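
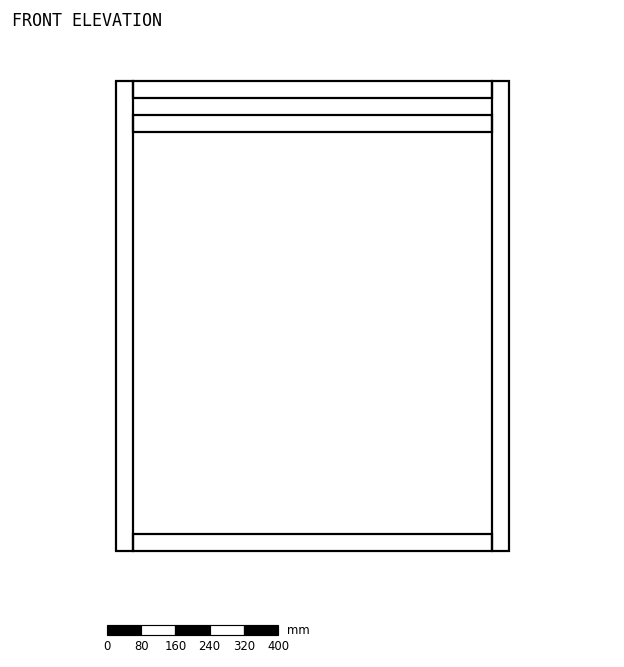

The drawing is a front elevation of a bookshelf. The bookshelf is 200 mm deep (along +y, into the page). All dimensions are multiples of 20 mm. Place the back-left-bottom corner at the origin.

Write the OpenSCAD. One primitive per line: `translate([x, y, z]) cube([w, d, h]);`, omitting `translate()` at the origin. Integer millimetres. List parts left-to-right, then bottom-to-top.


cube([40, 200, 1100]);
translate([40, 0, 0]) cube([840, 200, 40]);
translate([40, 0, 980]) cube([840, 200, 40]);
translate([40, 0, 1060]) cube([840, 200, 40]);
translate([880, 0, 0]) cube([40, 200, 1100]);


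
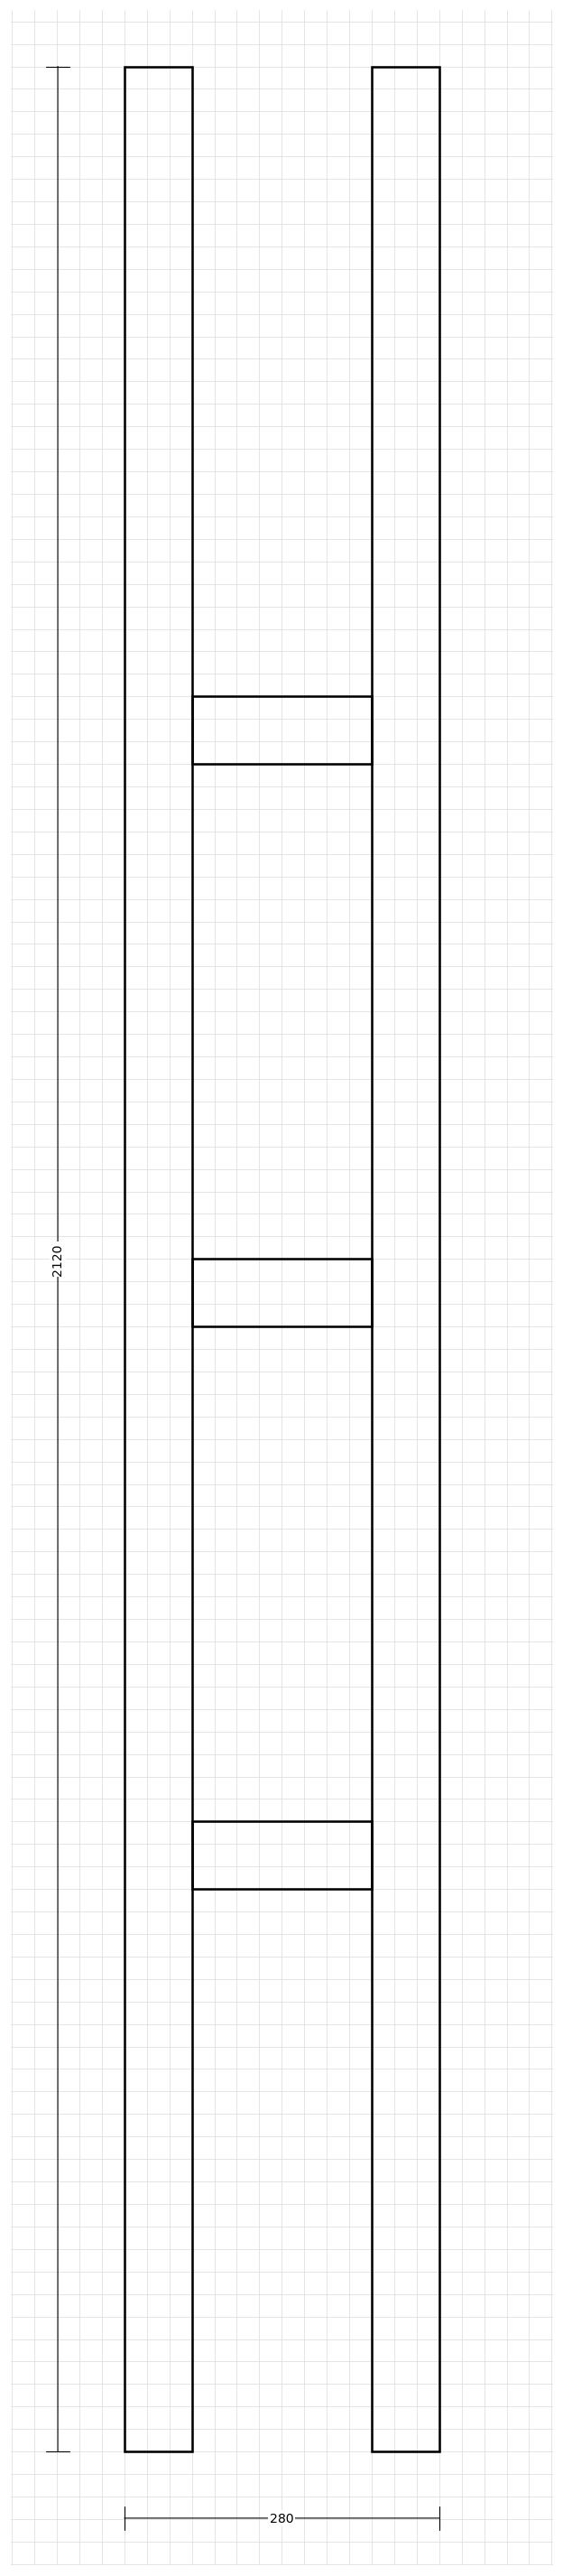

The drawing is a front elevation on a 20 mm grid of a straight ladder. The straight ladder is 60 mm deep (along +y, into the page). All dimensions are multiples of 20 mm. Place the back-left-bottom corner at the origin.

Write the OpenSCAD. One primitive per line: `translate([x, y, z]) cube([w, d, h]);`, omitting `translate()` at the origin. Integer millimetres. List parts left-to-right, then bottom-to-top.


cube([60, 60, 2120]);
translate([60, 0, 500]) cube([160, 60, 60]);
translate([60, 0, 1000]) cube([160, 60, 60]);
translate([60, 0, 1500]) cube([160, 60, 60]);
translate([220, 0, 0]) cube([60, 60, 2120]);


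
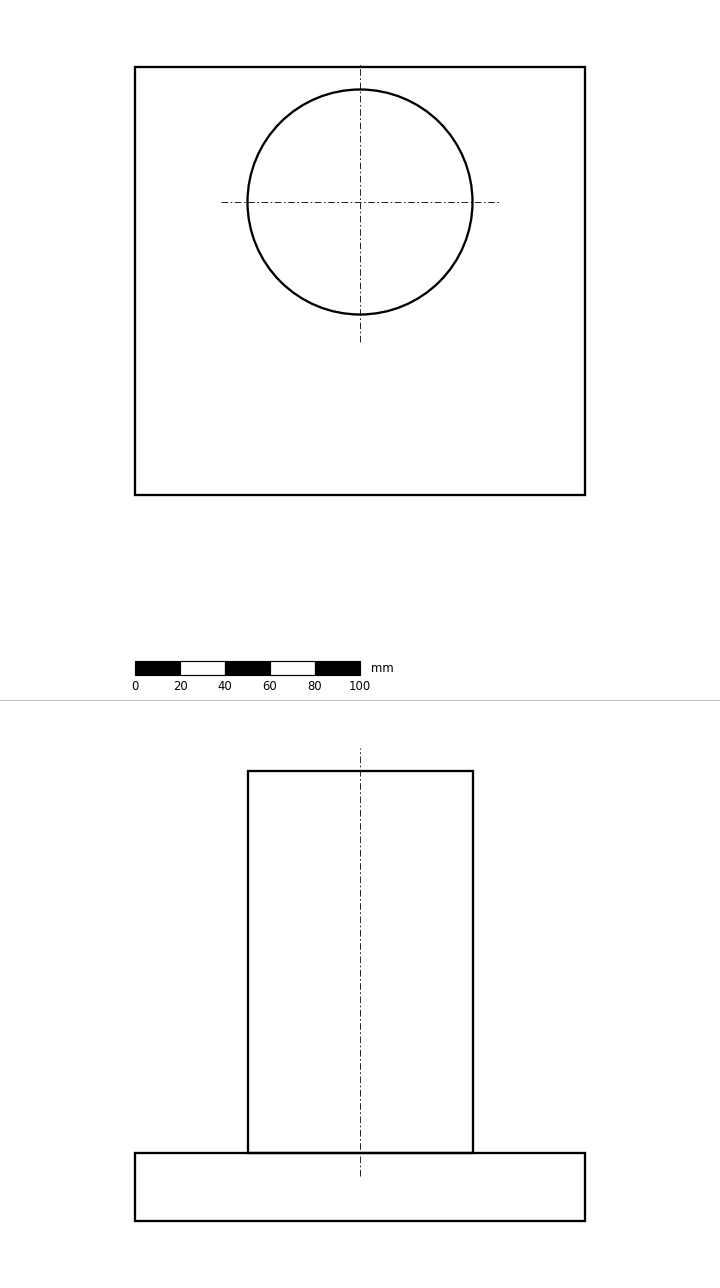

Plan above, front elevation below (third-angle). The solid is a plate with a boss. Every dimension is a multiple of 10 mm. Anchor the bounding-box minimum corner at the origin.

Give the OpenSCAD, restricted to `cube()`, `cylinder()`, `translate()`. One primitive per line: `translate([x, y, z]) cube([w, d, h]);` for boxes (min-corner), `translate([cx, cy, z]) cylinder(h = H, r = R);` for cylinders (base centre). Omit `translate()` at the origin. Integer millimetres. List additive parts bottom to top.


cube([200, 190, 30]);
translate([100, 130, 30]) cylinder(h = 170, r = 50);


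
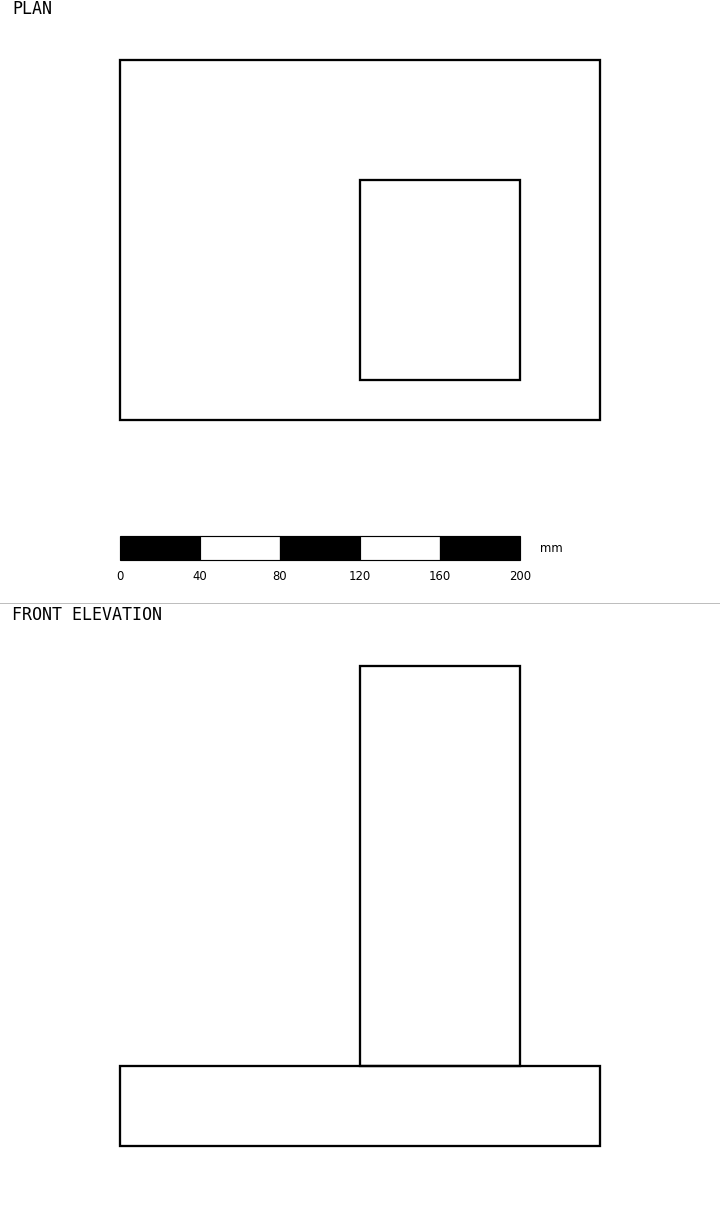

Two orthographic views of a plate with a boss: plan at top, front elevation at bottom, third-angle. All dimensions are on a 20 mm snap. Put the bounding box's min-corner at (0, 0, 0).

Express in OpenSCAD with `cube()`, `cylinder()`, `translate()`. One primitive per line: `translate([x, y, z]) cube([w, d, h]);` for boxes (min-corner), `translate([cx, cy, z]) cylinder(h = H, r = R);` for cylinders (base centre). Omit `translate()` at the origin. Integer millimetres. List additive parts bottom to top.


cube([240, 180, 40]);
translate([120, 20, 40]) cube([80, 100, 200]);


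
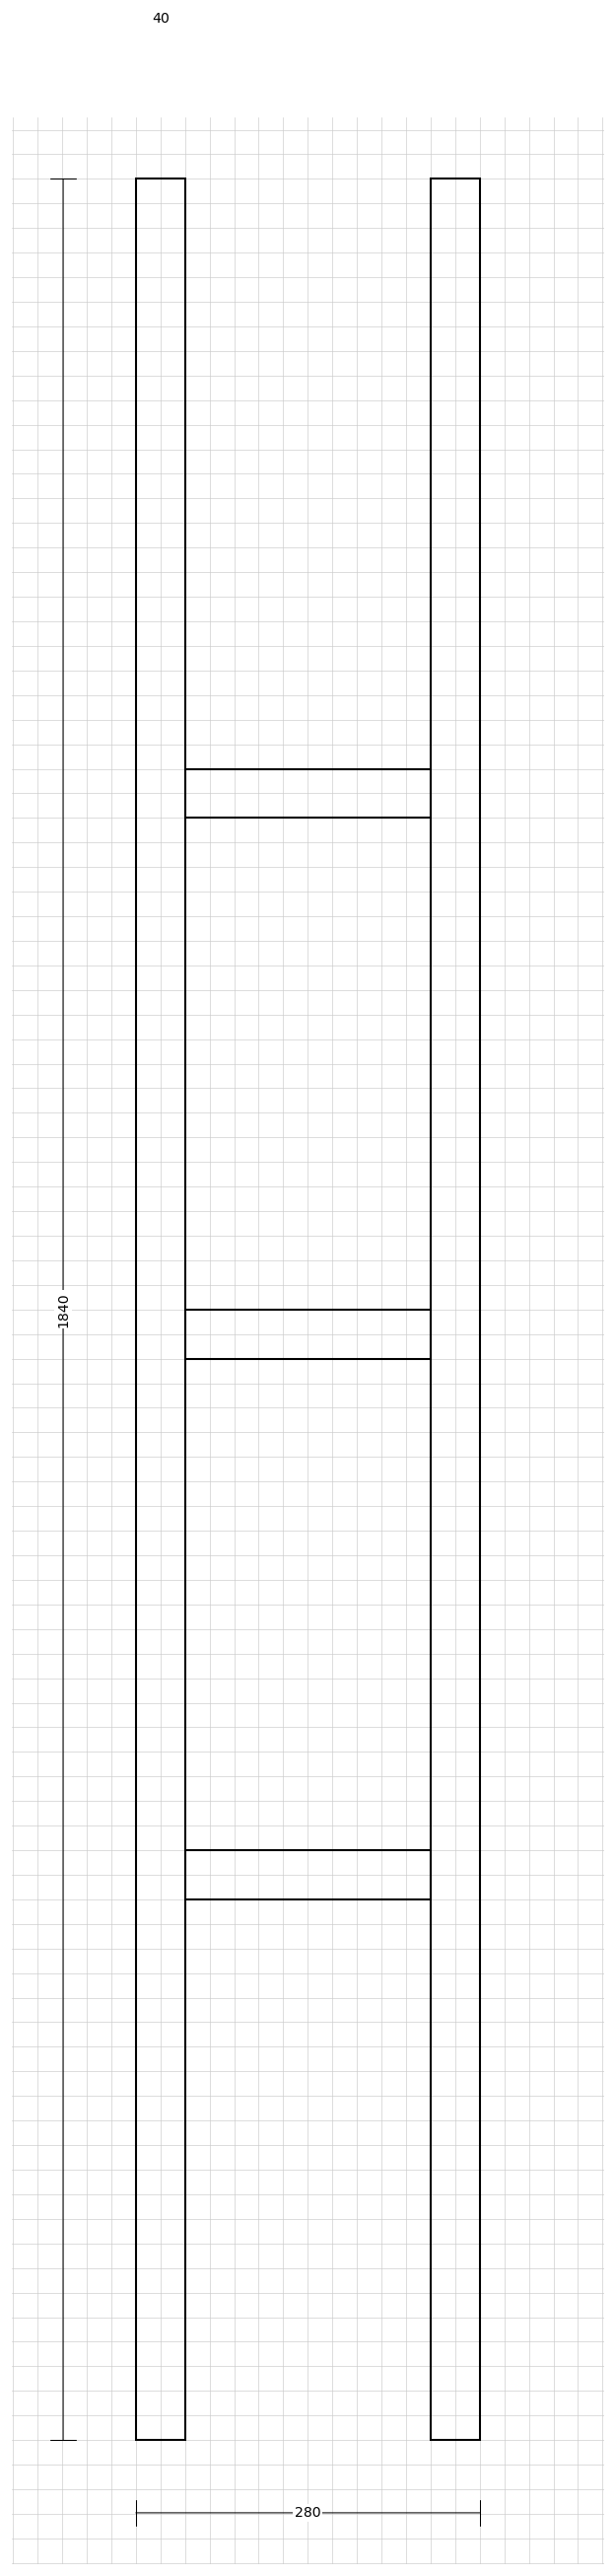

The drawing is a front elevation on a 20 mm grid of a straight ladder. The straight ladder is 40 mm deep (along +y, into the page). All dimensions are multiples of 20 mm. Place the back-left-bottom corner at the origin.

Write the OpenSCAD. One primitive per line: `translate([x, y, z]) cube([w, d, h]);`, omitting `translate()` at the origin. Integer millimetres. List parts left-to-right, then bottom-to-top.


cube([40, 40, 1840]);
translate([40, 0, 440]) cube([200, 40, 40]);
translate([40, 0, 880]) cube([200, 40, 40]);
translate([40, 0, 1320]) cube([200, 40, 40]);
translate([240, 0, 0]) cube([40, 40, 1840]);


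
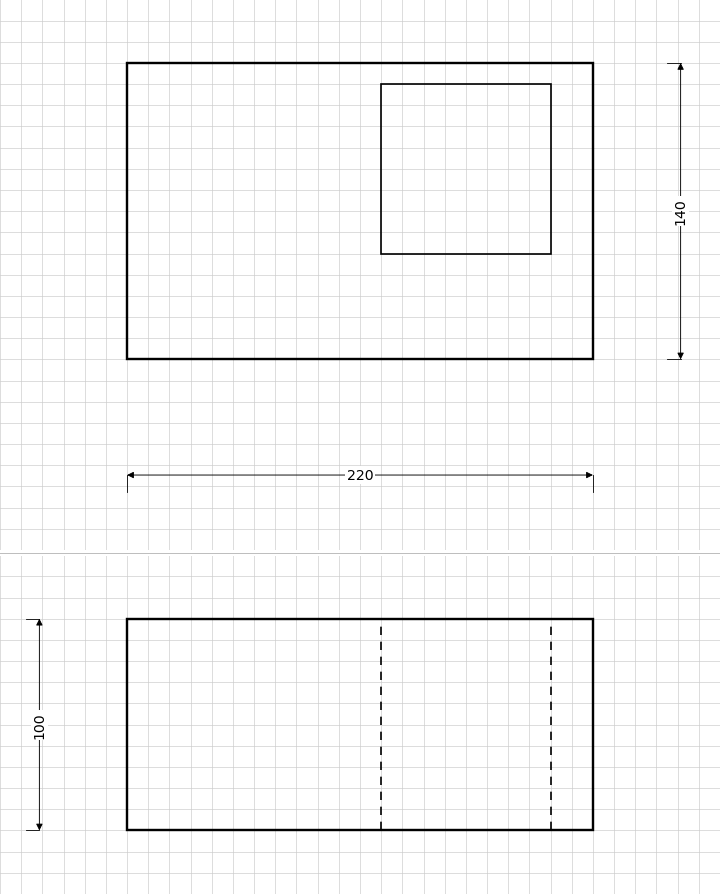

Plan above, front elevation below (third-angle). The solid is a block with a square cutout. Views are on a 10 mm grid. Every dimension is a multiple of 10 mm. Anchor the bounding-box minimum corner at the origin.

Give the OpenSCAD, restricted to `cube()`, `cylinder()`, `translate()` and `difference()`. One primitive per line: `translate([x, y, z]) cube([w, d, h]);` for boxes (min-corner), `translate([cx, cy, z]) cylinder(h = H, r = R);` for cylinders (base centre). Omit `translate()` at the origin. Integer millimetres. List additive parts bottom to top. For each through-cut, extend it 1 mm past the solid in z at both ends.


difference() {
  cube([220, 140, 100]);
  translate([120, 50, -1]) cube([80, 80, 102]);
}


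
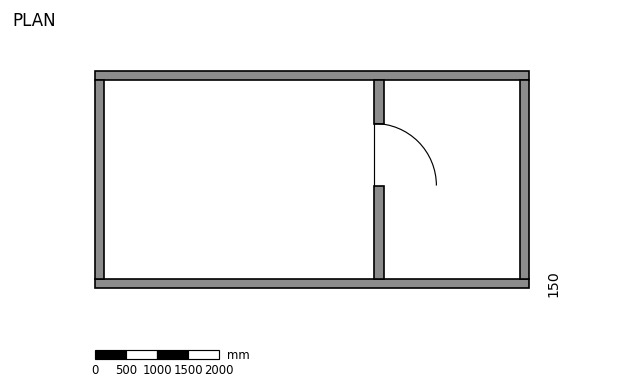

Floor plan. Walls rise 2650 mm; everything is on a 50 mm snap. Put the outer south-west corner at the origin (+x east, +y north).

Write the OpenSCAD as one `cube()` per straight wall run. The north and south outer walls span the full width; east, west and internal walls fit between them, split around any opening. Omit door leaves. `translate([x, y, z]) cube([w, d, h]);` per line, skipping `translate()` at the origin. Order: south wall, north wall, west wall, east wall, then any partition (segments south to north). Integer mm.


cube([7000, 150, 2650]);
translate([0, 3350, 0]) cube([7000, 150, 2650]);
translate([0, 150, 0]) cube([150, 3200, 2650]);
translate([6850, 150, 0]) cube([150, 3200, 2650]);
translate([4500, 150, 0]) cube([150, 1500, 2650]);
translate([4500, 2650, 0]) cube([150, 700, 2650]);


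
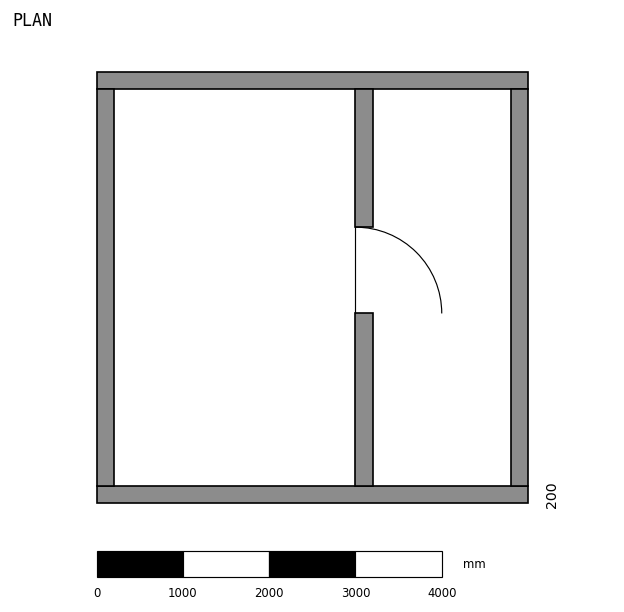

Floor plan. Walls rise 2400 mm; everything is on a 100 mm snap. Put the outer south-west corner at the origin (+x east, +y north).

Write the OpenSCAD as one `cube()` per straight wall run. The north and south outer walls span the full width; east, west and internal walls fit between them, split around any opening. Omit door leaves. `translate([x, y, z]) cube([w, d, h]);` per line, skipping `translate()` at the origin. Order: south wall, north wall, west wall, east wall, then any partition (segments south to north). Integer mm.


cube([5000, 200, 2400]);
translate([0, 4800, 0]) cube([5000, 200, 2400]);
translate([0, 200, 0]) cube([200, 4600, 2400]);
translate([4800, 200, 0]) cube([200, 4600, 2400]);
translate([3000, 200, 0]) cube([200, 2000, 2400]);
translate([3000, 3200, 0]) cube([200, 1600, 2400]);


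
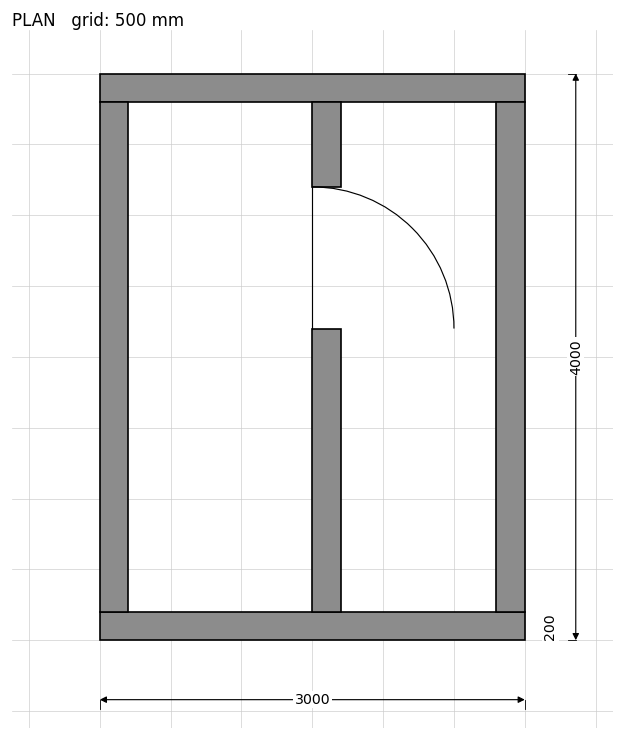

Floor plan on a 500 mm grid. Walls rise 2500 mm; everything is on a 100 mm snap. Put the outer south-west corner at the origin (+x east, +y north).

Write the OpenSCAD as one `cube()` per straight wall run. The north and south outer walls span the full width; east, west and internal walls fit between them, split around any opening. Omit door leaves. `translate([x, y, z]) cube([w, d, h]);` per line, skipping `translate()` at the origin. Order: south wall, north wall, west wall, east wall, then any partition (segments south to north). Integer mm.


cube([3000, 200, 2500]);
translate([0, 3800, 0]) cube([3000, 200, 2500]);
translate([0, 200, 0]) cube([200, 3600, 2500]);
translate([2800, 200, 0]) cube([200, 3600, 2500]);
translate([1500, 200, 0]) cube([200, 2000, 2500]);
translate([1500, 3200, 0]) cube([200, 600, 2500]);


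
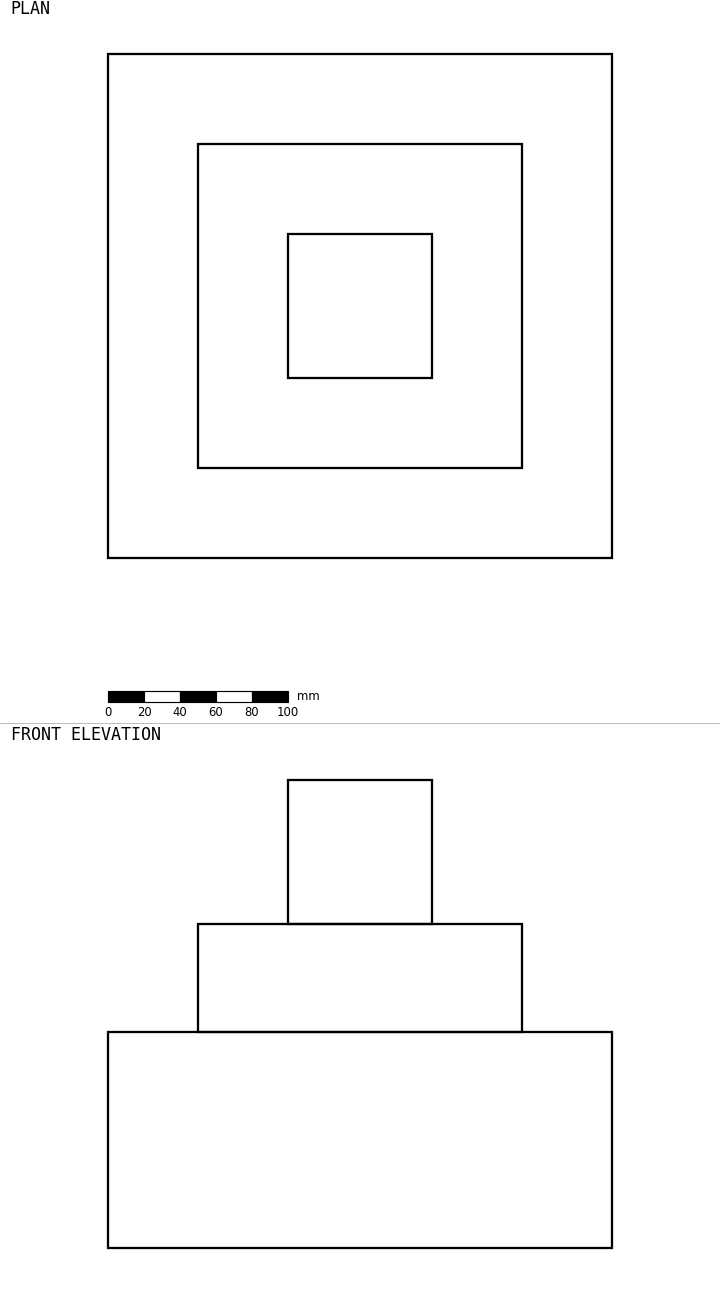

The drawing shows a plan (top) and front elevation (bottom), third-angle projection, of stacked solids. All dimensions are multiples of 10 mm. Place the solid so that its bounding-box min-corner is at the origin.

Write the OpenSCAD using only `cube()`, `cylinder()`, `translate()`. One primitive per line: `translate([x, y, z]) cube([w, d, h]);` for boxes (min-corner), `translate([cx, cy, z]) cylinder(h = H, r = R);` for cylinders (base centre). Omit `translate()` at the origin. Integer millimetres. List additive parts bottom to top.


cube([280, 280, 120]);
translate([50, 50, 120]) cube([180, 180, 60]);
translate([100, 100, 180]) cube([80, 80, 80]);


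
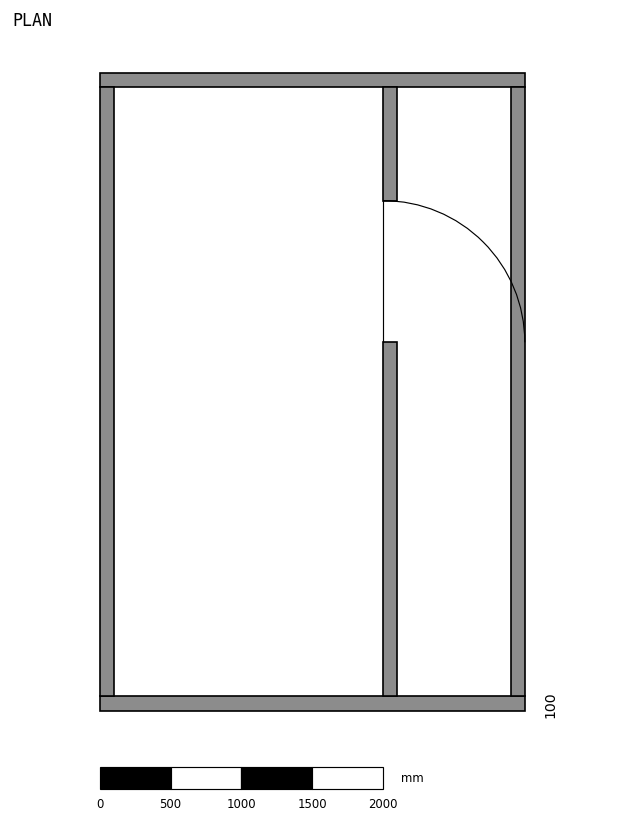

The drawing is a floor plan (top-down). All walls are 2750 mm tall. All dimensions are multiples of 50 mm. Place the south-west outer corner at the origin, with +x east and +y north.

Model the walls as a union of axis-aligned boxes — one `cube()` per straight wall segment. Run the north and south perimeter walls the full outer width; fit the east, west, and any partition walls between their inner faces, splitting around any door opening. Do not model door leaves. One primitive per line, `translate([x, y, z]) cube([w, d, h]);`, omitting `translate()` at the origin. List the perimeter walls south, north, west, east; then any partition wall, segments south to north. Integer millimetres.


cube([3000, 100, 2750]);
translate([0, 4400, 0]) cube([3000, 100, 2750]);
translate([0, 100, 0]) cube([100, 4300, 2750]);
translate([2900, 100, 0]) cube([100, 4300, 2750]);
translate([2000, 100, 0]) cube([100, 2500, 2750]);
translate([2000, 3600, 0]) cube([100, 800, 2750]);


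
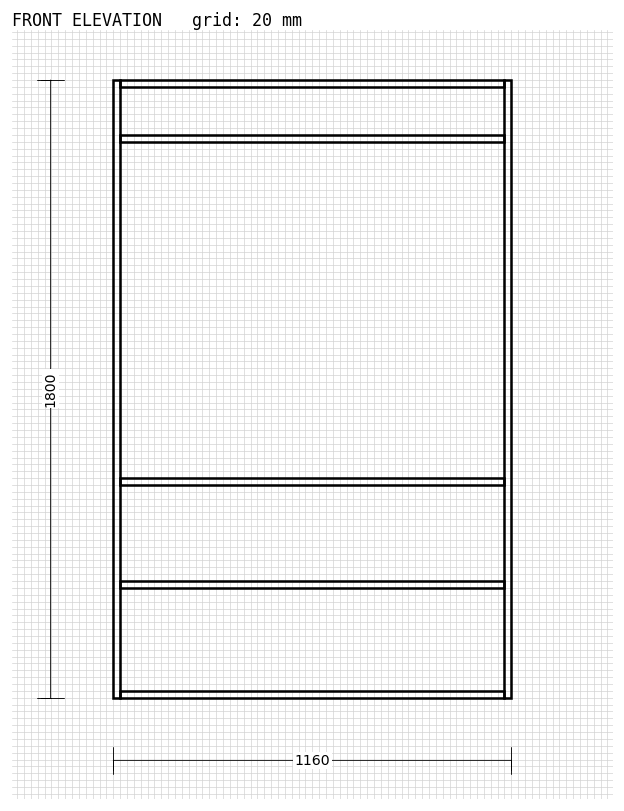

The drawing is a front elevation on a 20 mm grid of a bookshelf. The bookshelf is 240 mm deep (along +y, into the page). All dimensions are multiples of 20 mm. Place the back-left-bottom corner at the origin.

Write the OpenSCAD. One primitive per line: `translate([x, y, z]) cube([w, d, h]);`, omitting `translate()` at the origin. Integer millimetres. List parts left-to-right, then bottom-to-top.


cube([20, 240, 1800]);
translate([20, 0, 0]) cube([1120, 240, 20]);
translate([20, 0, 320]) cube([1120, 240, 20]);
translate([20, 0, 620]) cube([1120, 240, 20]);
translate([20, 0, 1620]) cube([1120, 240, 20]);
translate([20, 0, 1780]) cube([1120, 240, 20]);
translate([1140, 0, 0]) cube([20, 240, 1800]);


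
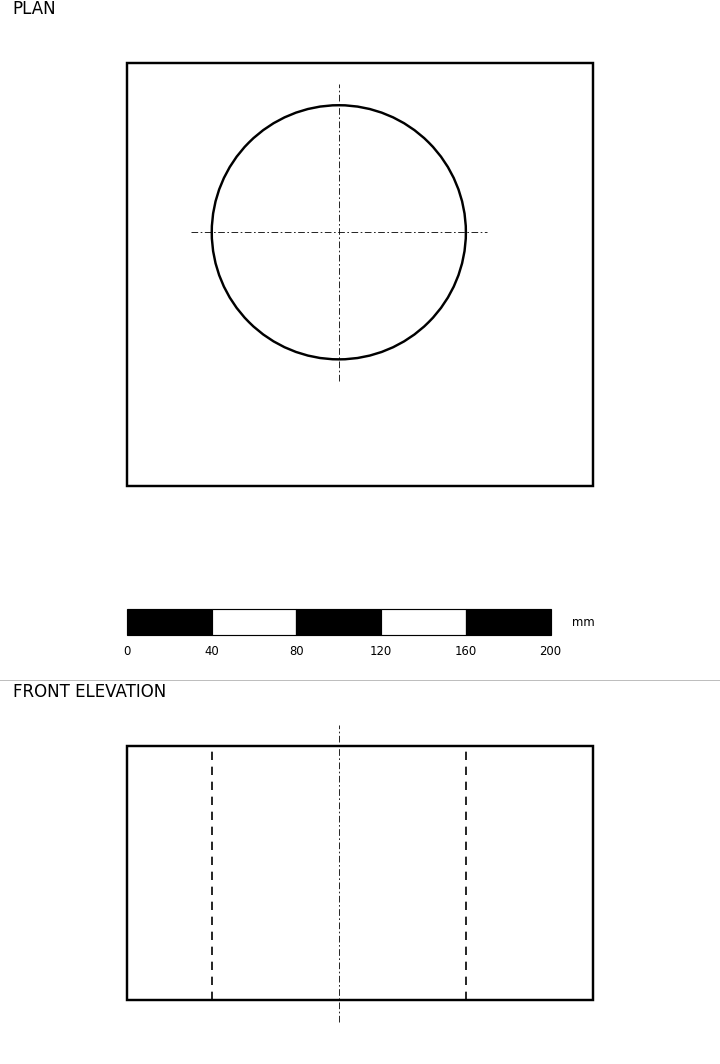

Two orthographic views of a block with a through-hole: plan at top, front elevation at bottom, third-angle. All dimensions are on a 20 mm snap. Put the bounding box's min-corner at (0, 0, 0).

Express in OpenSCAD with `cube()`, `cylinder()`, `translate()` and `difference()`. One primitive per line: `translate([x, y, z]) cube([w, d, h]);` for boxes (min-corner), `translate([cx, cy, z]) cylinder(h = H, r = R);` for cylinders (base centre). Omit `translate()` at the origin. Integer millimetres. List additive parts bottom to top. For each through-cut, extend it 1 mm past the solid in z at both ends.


difference() {
  cube([220, 200, 120]);
  translate([100, 120, -1]) cylinder(h = 122, r = 60);
}


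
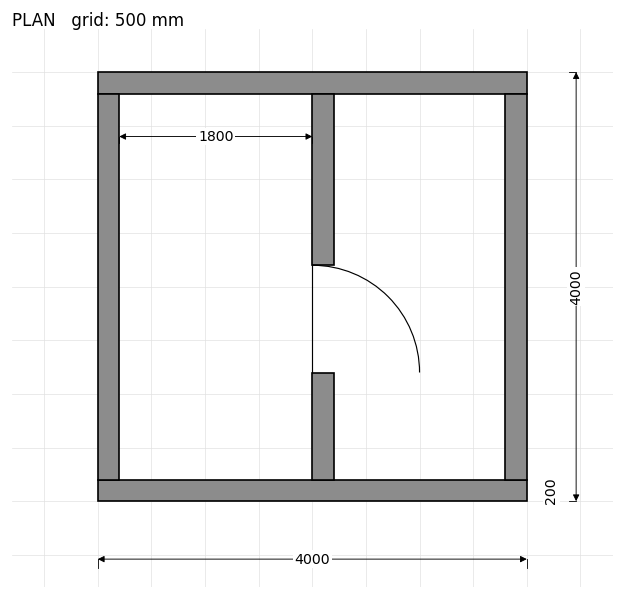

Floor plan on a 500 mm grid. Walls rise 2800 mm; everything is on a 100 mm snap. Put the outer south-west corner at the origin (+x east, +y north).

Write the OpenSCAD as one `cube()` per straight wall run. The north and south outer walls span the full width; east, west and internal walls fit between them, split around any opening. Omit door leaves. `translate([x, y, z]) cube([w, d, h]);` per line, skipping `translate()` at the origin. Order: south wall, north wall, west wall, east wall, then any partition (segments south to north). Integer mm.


cube([4000, 200, 2800]);
translate([0, 3800, 0]) cube([4000, 200, 2800]);
translate([0, 200, 0]) cube([200, 3600, 2800]);
translate([3800, 200, 0]) cube([200, 3600, 2800]);
translate([2000, 200, 0]) cube([200, 1000, 2800]);
translate([2000, 2200, 0]) cube([200, 1600, 2800]);


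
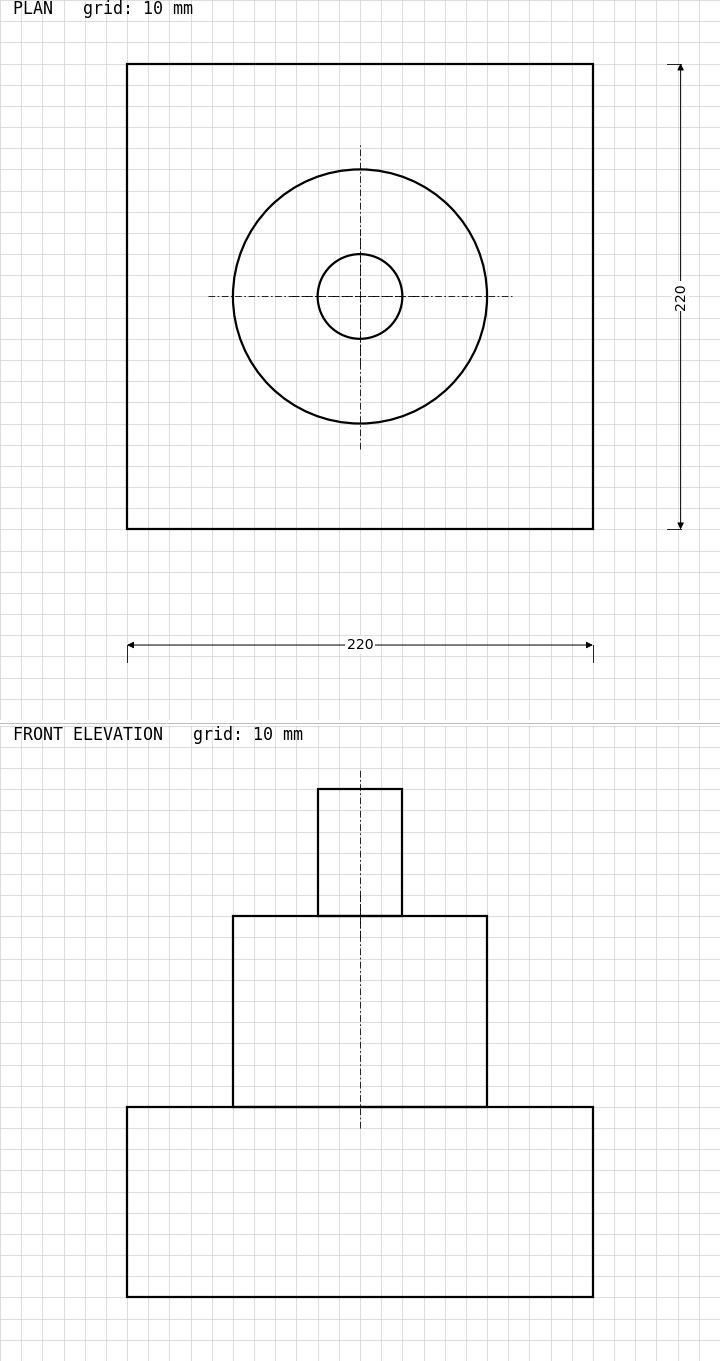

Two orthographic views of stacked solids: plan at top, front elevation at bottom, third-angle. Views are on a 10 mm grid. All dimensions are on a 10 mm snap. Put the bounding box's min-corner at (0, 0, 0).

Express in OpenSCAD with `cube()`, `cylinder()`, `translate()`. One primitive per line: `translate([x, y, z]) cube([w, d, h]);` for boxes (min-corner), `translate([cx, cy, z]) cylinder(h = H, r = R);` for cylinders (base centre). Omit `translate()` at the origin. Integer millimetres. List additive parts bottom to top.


cube([220, 220, 90]);
translate([110, 110, 90]) cylinder(h = 90, r = 60);
translate([110, 110, 180]) cylinder(h = 60, r = 20);


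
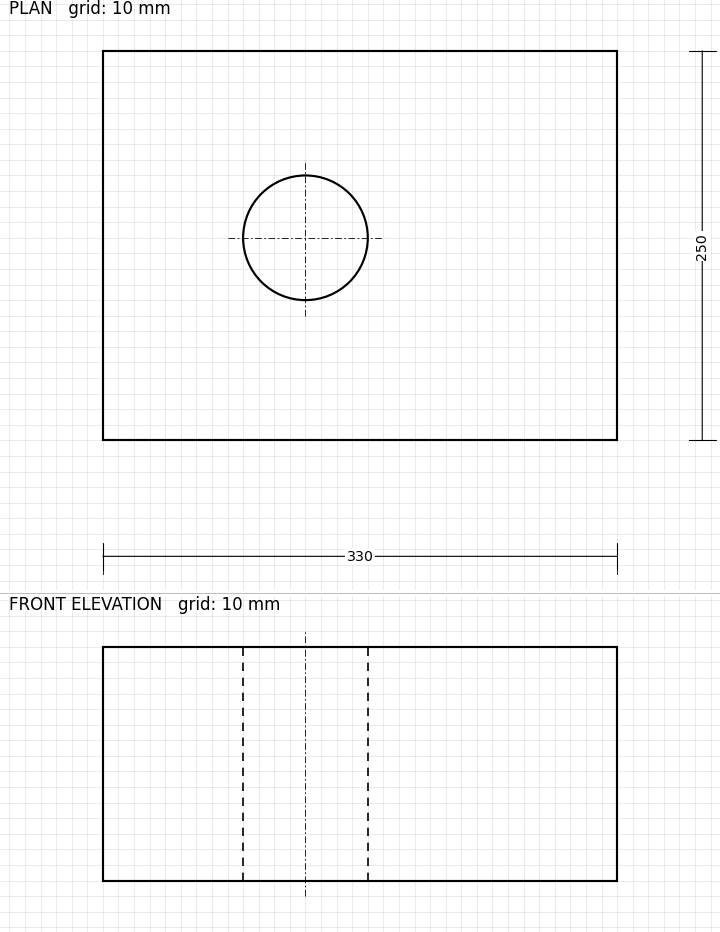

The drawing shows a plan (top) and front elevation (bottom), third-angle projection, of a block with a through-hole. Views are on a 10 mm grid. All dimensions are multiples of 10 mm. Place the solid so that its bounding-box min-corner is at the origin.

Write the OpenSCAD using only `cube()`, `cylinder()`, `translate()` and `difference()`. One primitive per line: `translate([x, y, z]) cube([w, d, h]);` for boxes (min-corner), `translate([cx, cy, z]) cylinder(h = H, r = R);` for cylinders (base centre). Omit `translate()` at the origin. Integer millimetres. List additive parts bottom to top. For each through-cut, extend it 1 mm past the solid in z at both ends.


difference() {
  cube([330, 250, 150]);
  translate([130, 130, -1]) cylinder(h = 152, r = 40);
}


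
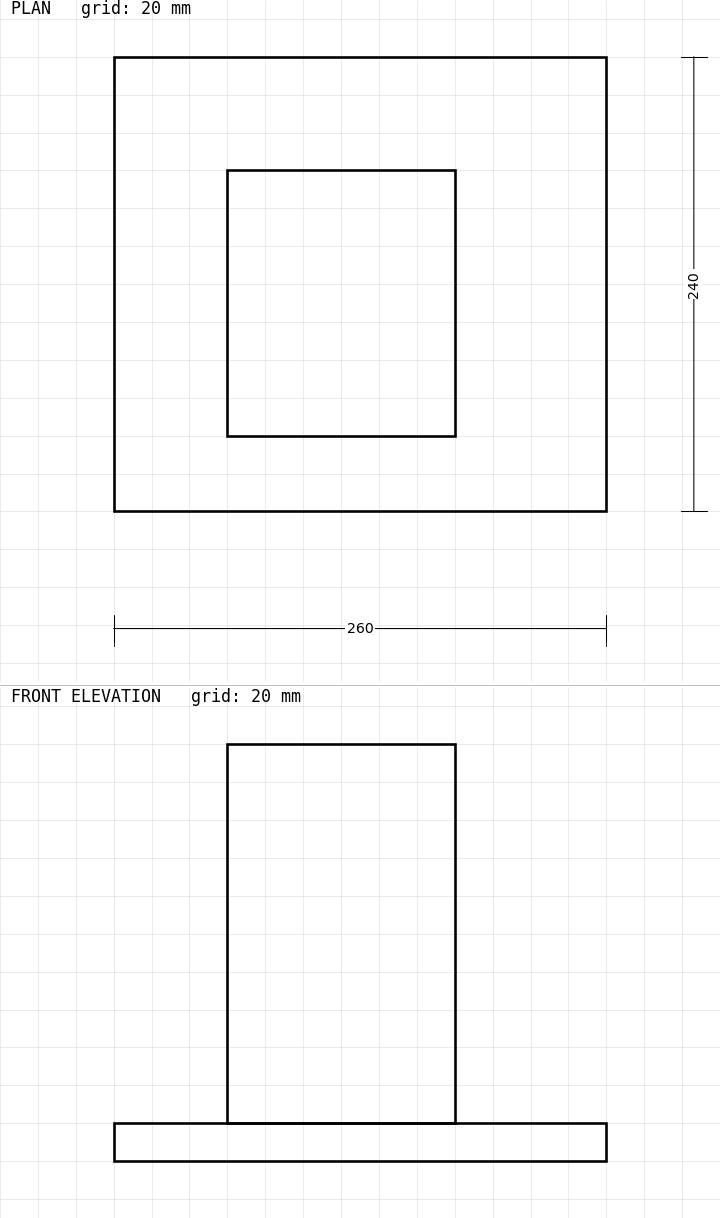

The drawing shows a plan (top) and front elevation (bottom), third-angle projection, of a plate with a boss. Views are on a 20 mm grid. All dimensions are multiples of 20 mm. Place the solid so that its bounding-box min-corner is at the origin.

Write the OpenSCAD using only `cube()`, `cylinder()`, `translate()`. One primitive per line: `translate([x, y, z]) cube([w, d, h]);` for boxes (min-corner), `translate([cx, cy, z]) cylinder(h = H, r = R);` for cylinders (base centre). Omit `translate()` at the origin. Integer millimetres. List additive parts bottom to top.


cube([260, 240, 20]);
translate([60, 40, 20]) cube([120, 140, 200]);


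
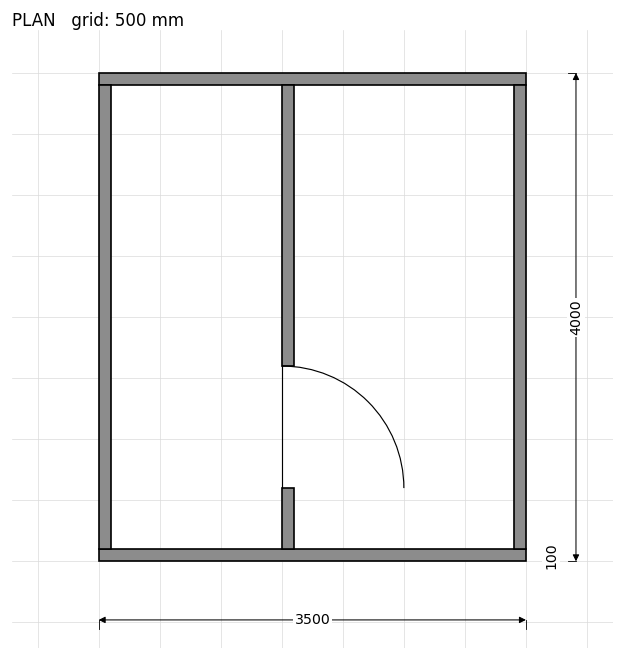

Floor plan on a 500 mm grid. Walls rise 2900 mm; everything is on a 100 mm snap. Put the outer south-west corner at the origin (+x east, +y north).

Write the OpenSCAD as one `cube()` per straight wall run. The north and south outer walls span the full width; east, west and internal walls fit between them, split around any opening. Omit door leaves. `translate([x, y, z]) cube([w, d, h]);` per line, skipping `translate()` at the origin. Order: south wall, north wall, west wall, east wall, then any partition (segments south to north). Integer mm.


cube([3500, 100, 2900]);
translate([0, 3900, 0]) cube([3500, 100, 2900]);
translate([0, 100, 0]) cube([100, 3800, 2900]);
translate([3400, 100, 0]) cube([100, 3800, 2900]);
translate([1500, 100, 0]) cube([100, 500, 2900]);
translate([1500, 1600, 0]) cube([100, 2300, 2900]);


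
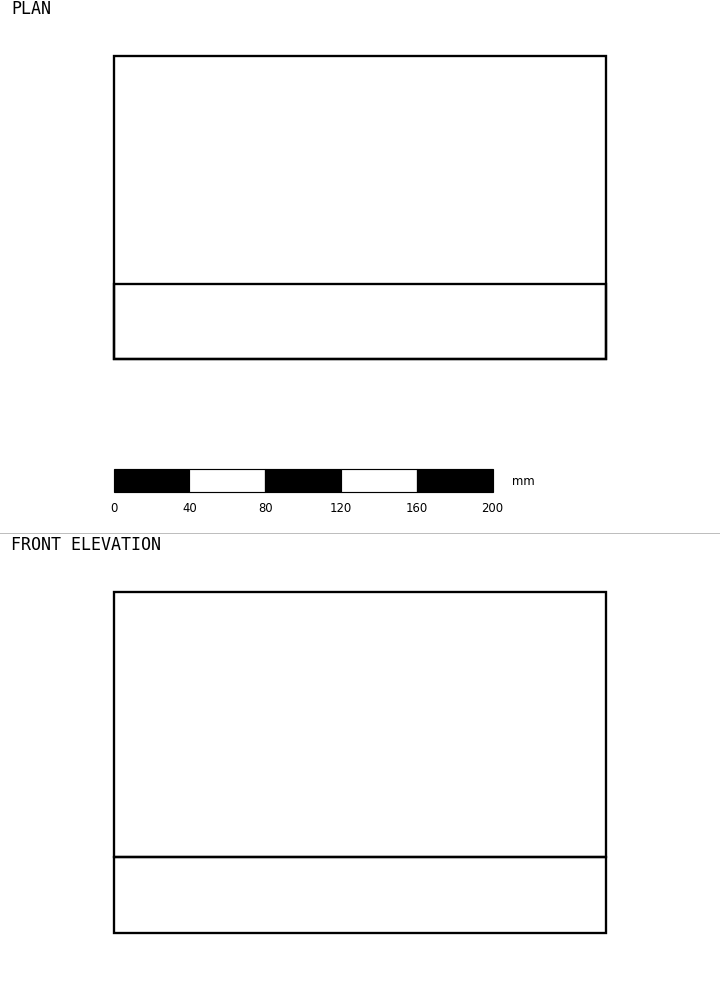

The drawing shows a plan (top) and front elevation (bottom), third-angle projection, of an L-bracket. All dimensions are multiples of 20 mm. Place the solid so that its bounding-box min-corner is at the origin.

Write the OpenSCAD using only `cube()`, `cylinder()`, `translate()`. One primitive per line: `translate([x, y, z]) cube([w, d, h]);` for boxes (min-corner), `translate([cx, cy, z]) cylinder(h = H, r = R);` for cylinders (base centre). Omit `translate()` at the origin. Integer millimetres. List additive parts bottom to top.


cube([260, 160, 40]);
translate([0, 0, 40]) cube([260, 40, 140]);


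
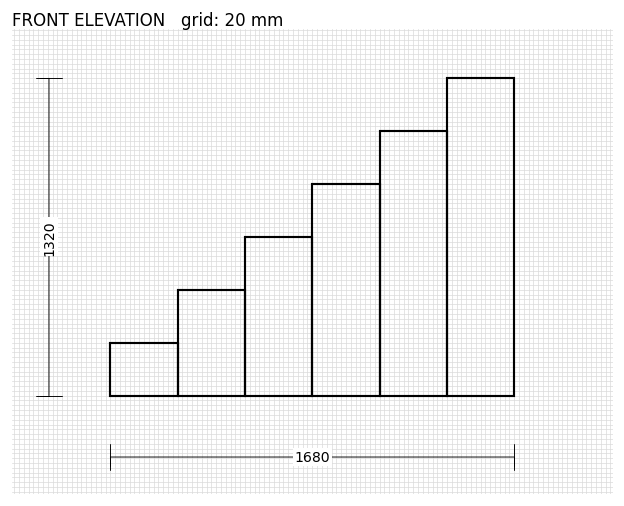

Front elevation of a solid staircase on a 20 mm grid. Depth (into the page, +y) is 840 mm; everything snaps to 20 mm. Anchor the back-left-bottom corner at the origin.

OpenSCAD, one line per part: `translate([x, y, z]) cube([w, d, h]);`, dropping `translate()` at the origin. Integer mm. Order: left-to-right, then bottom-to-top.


cube([280, 840, 220]);
translate([280, 0, 0]) cube([280, 840, 440]);
translate([560, 0, 0]) cube([280, 840, 660]);
translate([840, 0, 0]) cube([280, 840, 880]);
translate([1120, 0, 0]) cube([280, 840, 1100]);
translate([1400, 0, 0]) cube([280, 840, 1320]);


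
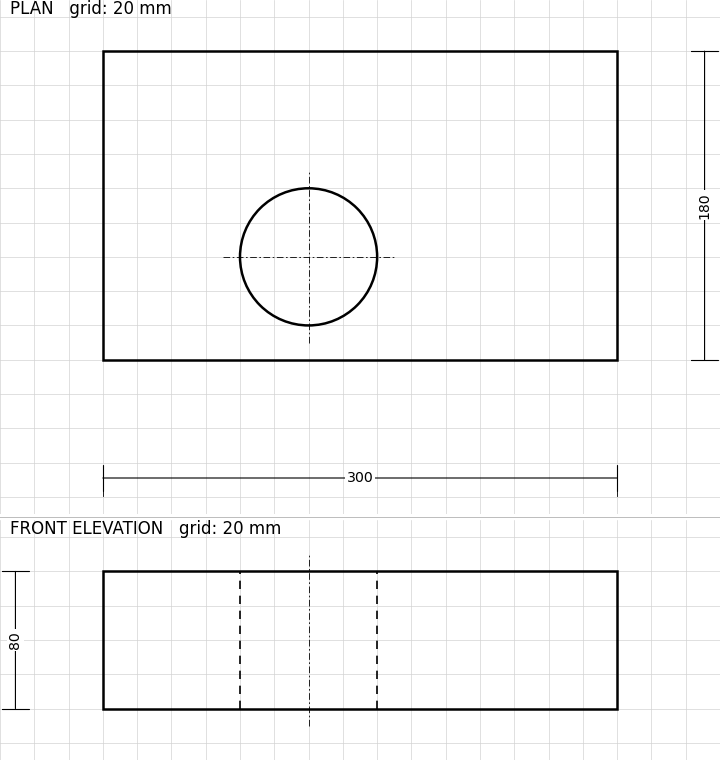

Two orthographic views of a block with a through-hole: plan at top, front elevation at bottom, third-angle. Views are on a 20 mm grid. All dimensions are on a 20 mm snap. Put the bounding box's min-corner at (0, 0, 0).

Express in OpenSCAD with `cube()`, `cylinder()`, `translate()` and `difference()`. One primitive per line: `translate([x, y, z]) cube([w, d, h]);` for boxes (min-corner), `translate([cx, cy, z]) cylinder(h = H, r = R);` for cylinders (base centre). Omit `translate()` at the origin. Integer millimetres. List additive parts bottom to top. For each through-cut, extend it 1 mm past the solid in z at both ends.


difference() {
  cube([300, 180, 80]);
  translate([120, 60, -1]) cylinder(h = 82, r = 40);
}


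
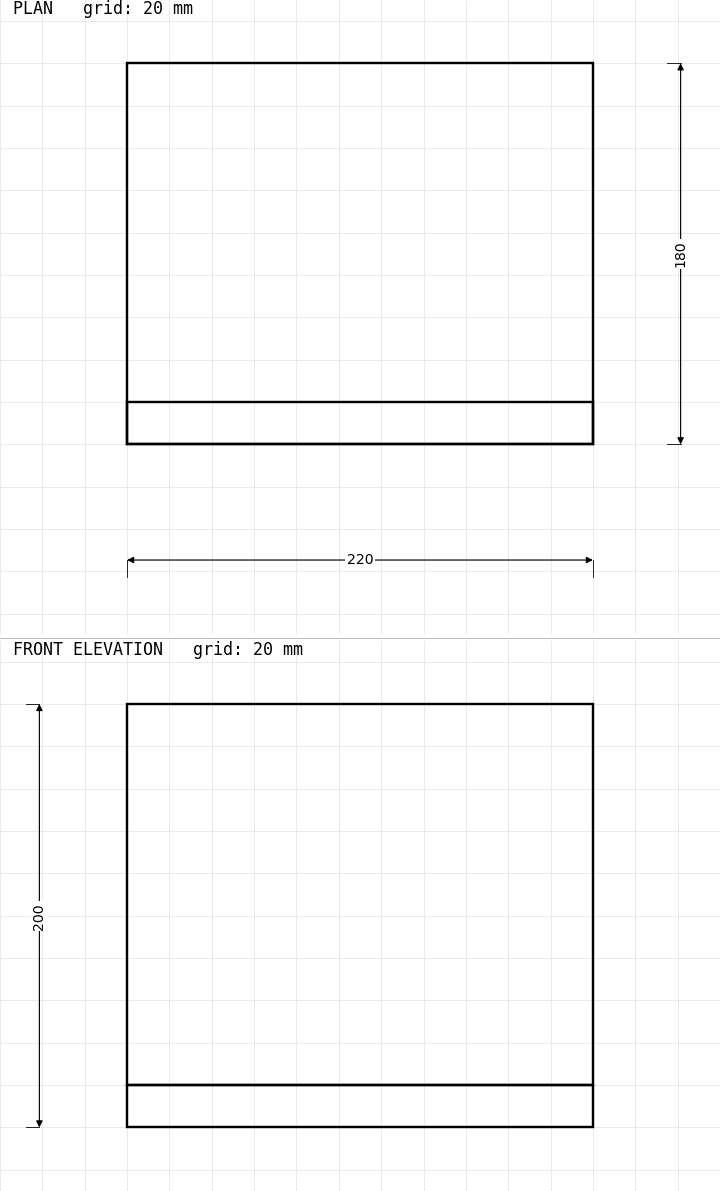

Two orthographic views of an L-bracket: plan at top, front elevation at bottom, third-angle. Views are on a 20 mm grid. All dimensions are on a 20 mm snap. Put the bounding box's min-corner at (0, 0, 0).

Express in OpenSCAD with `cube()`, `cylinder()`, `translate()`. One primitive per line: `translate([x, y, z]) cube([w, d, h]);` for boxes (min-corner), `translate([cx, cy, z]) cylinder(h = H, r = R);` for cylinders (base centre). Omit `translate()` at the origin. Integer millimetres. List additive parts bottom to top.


cube([220, 180, 20]);
translate([0, 0, 20]) cube([220, 20, 180]);


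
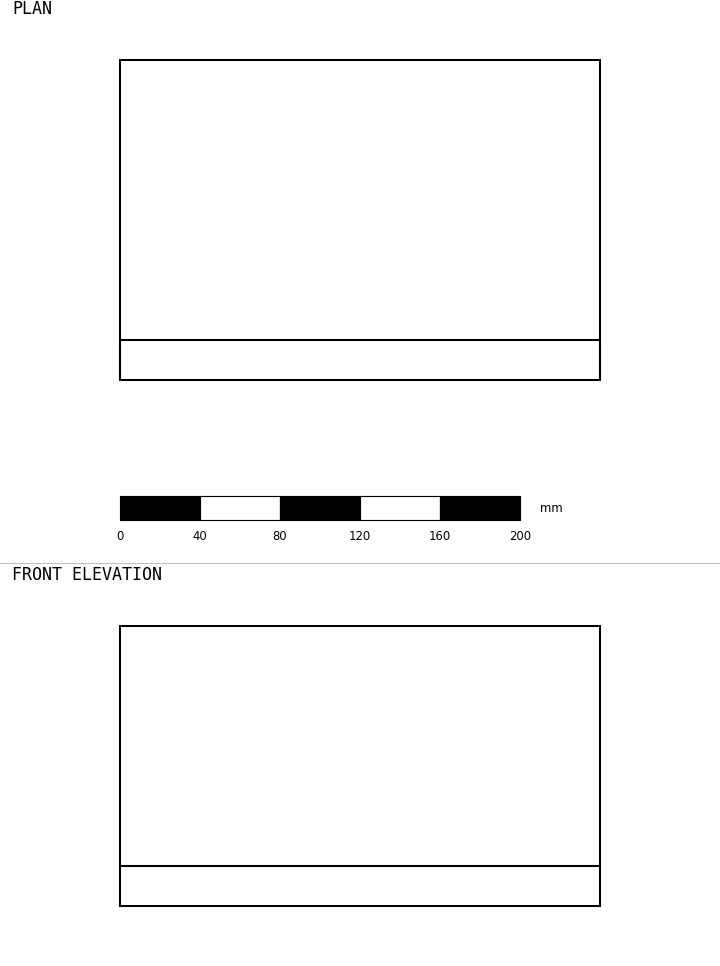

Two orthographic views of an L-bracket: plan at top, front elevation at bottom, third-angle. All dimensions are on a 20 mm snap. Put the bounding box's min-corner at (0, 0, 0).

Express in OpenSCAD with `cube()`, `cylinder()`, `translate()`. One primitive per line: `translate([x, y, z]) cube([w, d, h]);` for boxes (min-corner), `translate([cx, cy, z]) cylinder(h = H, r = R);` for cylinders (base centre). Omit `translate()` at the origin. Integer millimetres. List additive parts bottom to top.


cube([240, 160, 20]);
translate([0, 0, 20]) cube([240, 20, 120]);


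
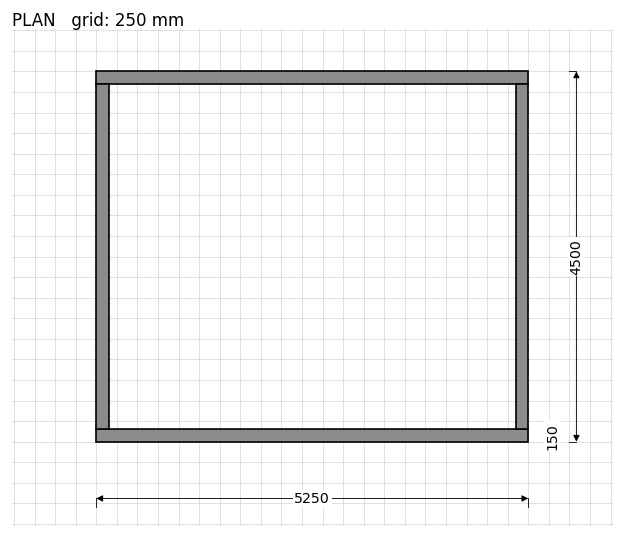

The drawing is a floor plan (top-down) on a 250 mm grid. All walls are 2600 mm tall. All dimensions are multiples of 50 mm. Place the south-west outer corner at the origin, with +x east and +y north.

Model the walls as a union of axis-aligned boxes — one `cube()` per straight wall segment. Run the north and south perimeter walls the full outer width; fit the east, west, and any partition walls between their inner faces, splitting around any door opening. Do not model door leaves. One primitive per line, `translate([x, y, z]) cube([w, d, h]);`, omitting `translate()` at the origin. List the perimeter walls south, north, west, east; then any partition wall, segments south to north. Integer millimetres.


cube([5250, 150, 2600]);
translate([0, 4350, 0]) cube([5250, 150, 2600]);
translate([0, 150, 0]) cube([150, 4200, 2600]);
translate([5100, 150, 0]) cube([150, 4200, 2600]);


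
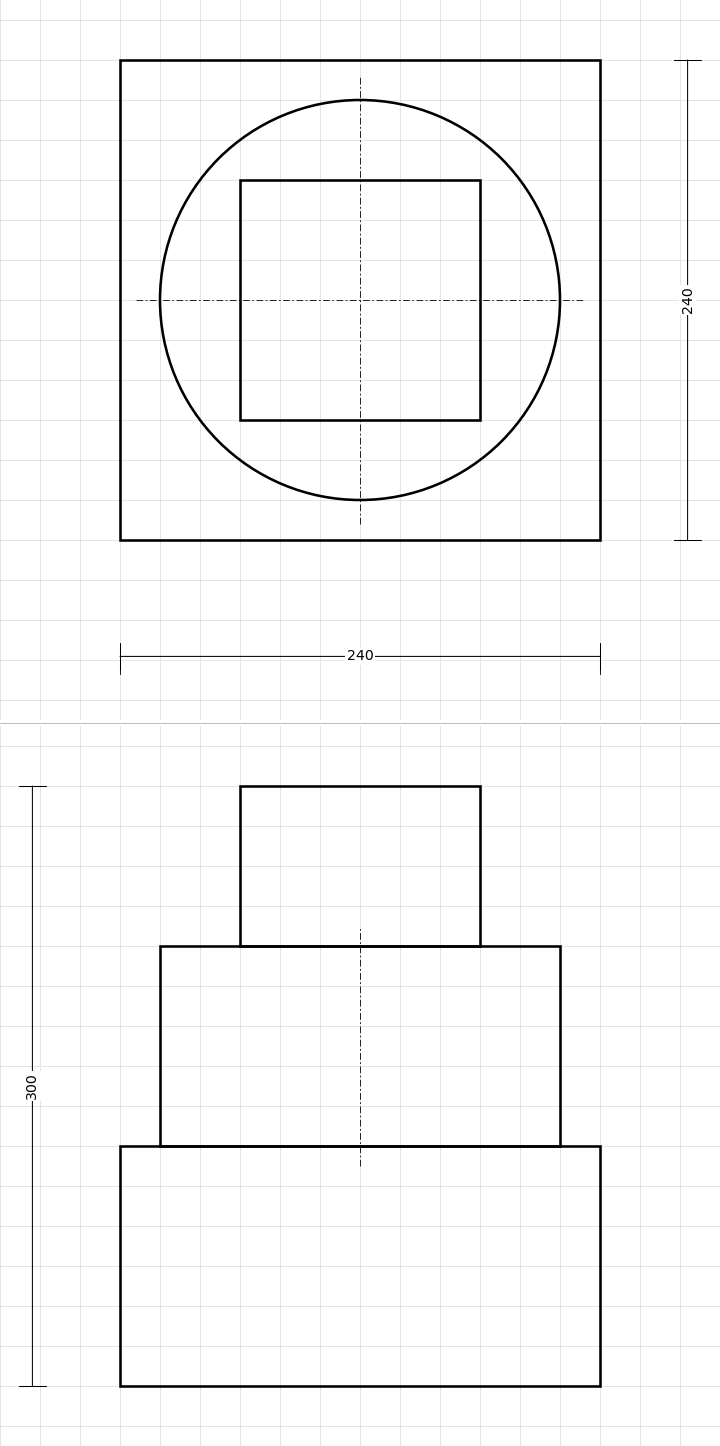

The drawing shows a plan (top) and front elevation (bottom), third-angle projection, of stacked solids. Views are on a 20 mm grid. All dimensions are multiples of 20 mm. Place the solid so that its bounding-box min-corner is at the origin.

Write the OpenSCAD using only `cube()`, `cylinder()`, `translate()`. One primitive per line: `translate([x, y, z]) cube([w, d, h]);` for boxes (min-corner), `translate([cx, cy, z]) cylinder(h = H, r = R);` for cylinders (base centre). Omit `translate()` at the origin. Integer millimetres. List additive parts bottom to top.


cube([240, 240, 120]);
translate([120, 120, 120]) cylinder(h = 100, r = 100);
translate([60, 60, 220]) cube([120, 120, 80]);


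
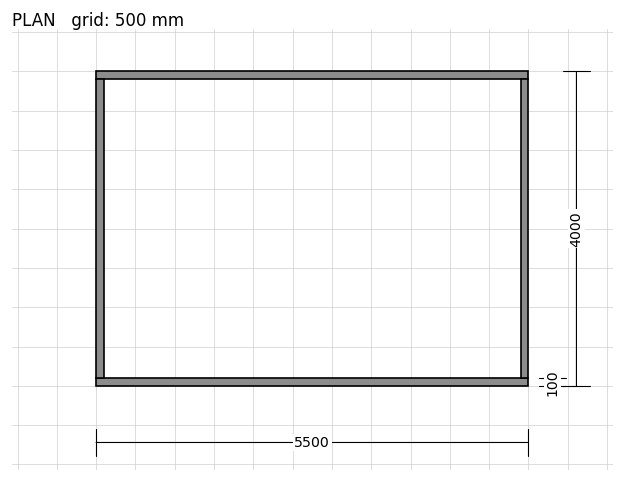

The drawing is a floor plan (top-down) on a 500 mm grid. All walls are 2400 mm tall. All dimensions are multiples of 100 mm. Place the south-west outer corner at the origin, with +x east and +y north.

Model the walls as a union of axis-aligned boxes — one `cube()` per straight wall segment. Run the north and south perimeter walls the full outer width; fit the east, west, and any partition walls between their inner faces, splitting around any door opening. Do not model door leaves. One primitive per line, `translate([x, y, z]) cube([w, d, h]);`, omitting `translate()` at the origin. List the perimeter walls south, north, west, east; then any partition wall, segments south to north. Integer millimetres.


cube([5500, 100, 2400]);
translate([0, 3900, 0]) cube([5500, 100, 2400]);
translate([0, 100, 0]) cube([100, 3800, 2400]);
translate([5400, 100, 0]) cube([100, 3800, 2400]);


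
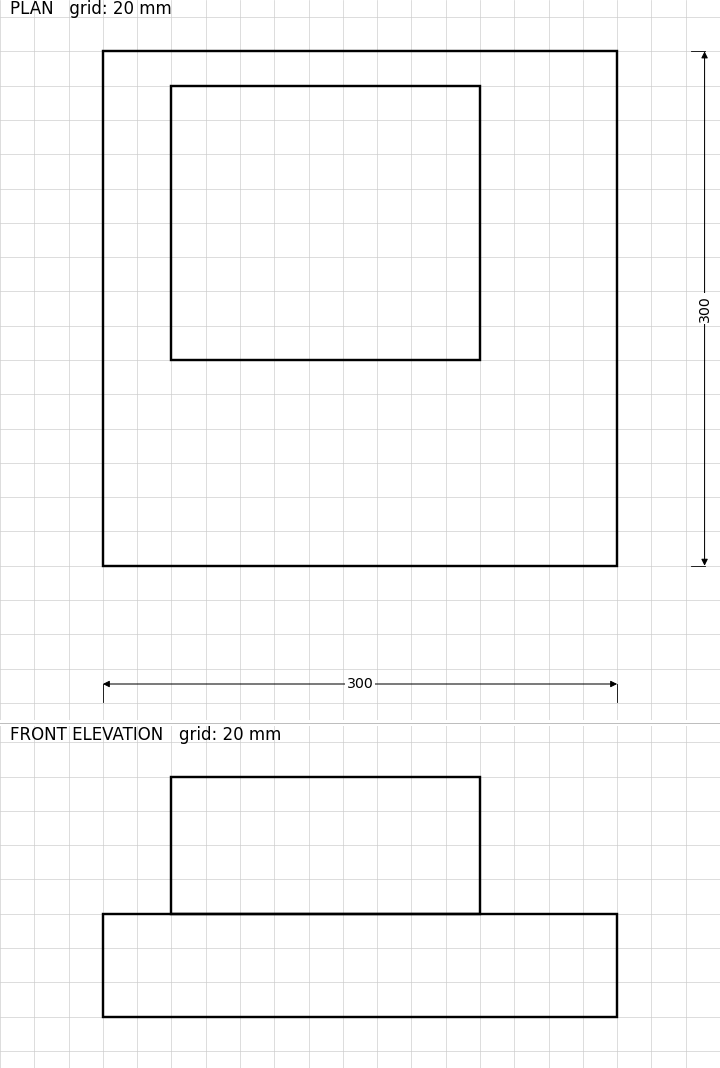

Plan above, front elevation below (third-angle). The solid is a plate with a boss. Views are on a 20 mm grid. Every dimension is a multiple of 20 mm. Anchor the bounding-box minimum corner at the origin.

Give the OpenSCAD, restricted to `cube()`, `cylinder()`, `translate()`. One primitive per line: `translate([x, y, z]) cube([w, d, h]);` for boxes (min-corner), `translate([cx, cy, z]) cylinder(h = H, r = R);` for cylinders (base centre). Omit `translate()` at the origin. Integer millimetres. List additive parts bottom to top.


cube([300, 300, 60]);
translate([40, 120, 60]) cube([180, 160, 80]);


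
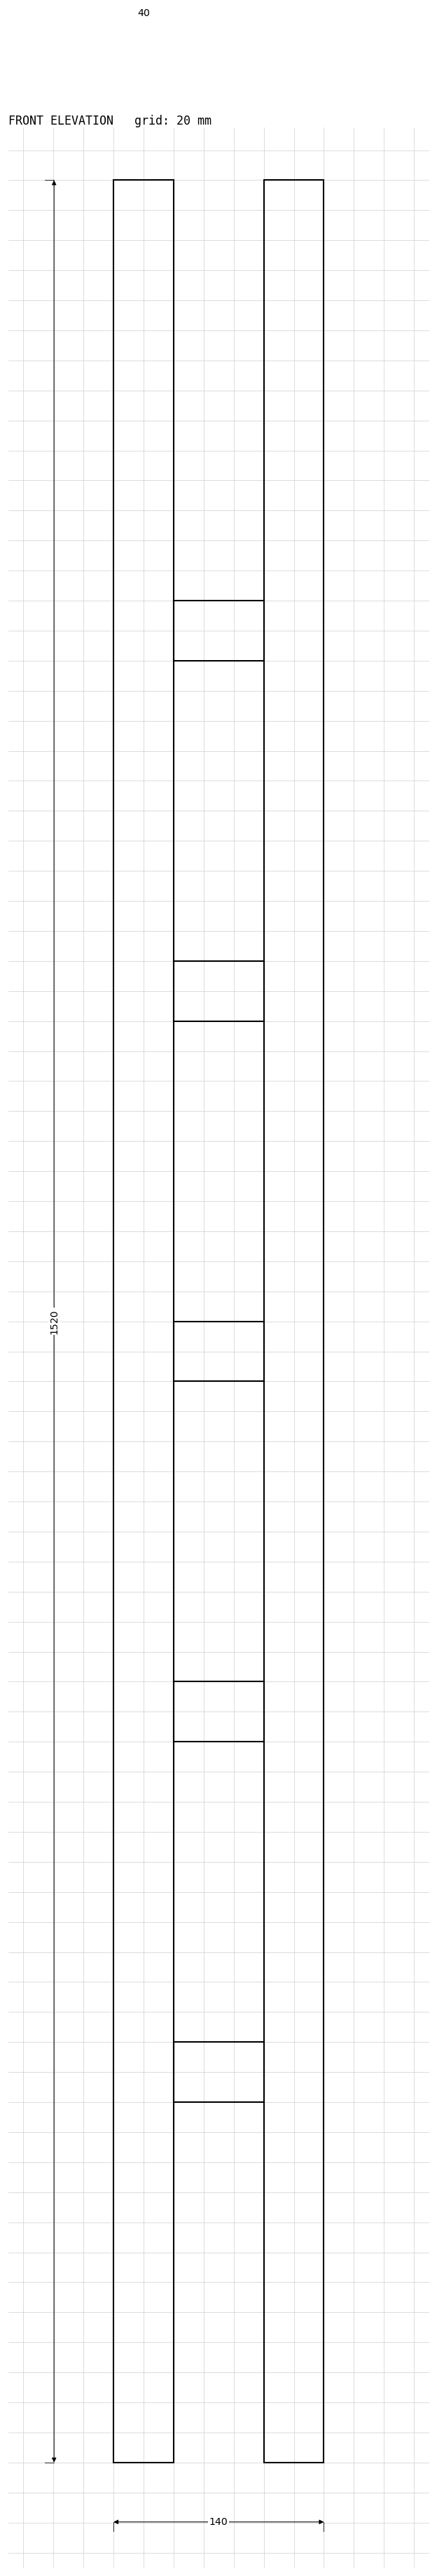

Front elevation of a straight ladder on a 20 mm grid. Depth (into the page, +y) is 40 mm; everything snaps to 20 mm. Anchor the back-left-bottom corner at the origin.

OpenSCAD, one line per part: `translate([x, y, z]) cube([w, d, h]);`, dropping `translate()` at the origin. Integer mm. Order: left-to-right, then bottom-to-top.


cube([40, 40, 1520]);
translate([40, 0, 240]) cube([60, 40, 40]);
translate([40, 0, 480]) cube([60, 40, 40]);
translate([40, 0, 720]) cube([60, 40, 40]);
translate([40, 0, 960]) cube([60, 40, 40]);
translate([40, 0, 1200]) cube([60, 40, 40]);
translate([100, 0, 0]) cube([40, 40, 1520]);


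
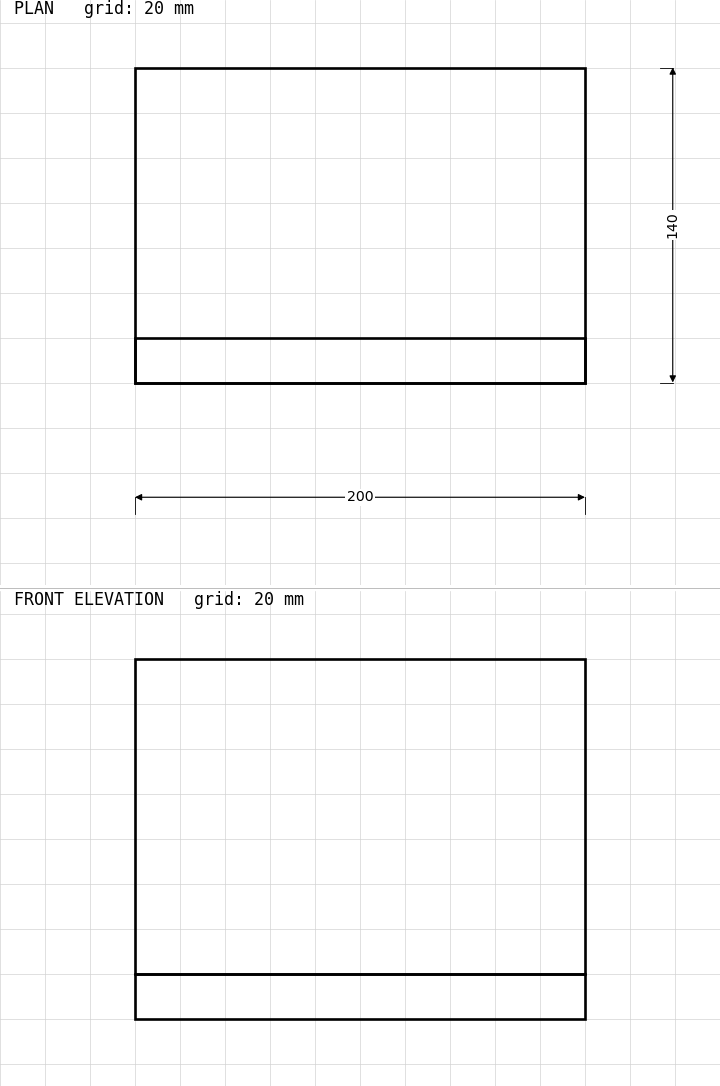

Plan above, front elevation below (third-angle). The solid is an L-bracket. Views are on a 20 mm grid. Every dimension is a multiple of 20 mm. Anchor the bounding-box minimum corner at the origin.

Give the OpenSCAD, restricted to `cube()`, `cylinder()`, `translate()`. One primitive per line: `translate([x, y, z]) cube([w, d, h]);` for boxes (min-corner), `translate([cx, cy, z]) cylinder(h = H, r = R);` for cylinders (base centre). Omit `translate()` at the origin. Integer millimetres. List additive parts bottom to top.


cube([200, 140, 20]);
translate([0, 0, 20]) cube([200, 20, 140]);


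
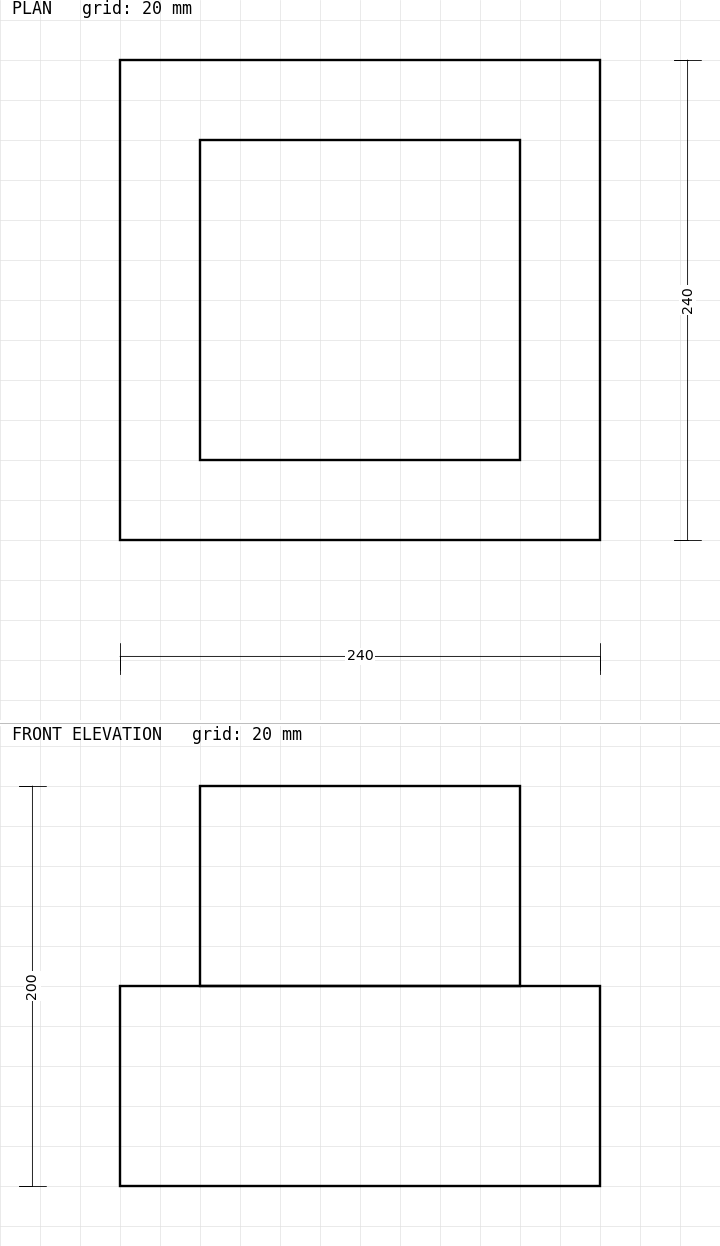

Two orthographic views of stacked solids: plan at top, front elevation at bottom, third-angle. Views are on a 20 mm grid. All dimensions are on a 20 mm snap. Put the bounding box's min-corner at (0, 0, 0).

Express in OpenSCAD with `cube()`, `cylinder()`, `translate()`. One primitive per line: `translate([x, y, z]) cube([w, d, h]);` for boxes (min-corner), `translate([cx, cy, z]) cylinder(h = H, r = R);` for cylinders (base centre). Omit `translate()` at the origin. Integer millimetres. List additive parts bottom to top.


cube([240, 240, 100]);
translate([40, 40, 100]) cube([160, 160, 100]);


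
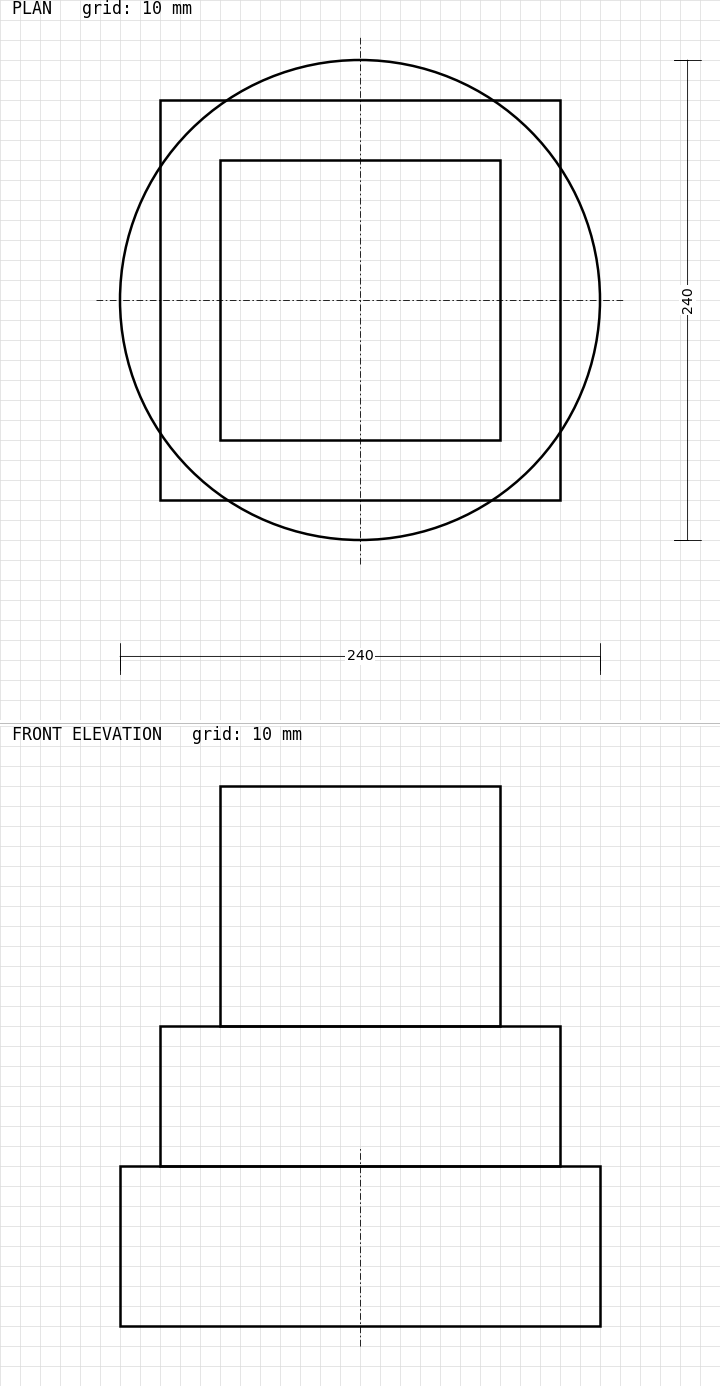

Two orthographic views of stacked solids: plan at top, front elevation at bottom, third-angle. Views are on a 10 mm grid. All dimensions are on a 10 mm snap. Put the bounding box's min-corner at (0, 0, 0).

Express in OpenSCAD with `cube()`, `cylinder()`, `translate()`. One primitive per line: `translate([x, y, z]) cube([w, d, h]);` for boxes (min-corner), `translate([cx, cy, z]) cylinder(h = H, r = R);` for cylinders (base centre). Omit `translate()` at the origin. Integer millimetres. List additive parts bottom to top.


translate([120, 120, 0]) cylinder(h = 80, r = 120);
translate([20, 20, 80]) cube([200, 200, 70]);
translate([50, 50, 150]) cube([140, 140, 120]);


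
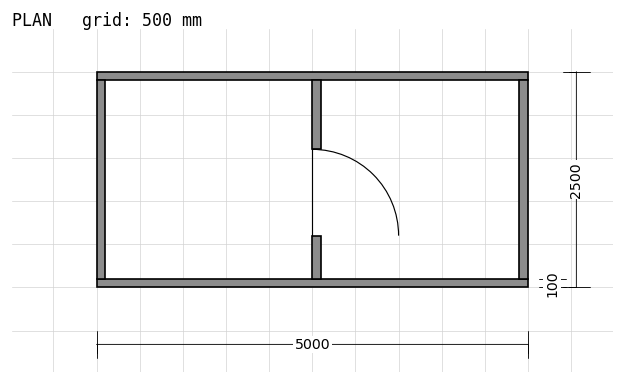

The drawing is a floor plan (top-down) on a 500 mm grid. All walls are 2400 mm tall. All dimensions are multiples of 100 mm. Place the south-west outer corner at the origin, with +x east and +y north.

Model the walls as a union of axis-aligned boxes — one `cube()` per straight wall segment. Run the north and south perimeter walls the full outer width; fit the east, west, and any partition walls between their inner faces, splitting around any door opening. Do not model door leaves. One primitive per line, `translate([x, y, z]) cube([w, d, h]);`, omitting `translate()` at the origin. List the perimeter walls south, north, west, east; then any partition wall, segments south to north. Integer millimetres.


cube([5000, 100, 2400]);
translate([0, 2400, 0]) cube([5000, 100, 2400]);
translate([0, 100, 0]) cube([100, 2300, 2400]);
translate([4900, 100, 0]) cube([100, 2300, 2400]);
translate([2500, 100, 0]) cube([100, 500, 2400]);
translate([2500, 1600, 0]) cube([100, 800, 2400]);


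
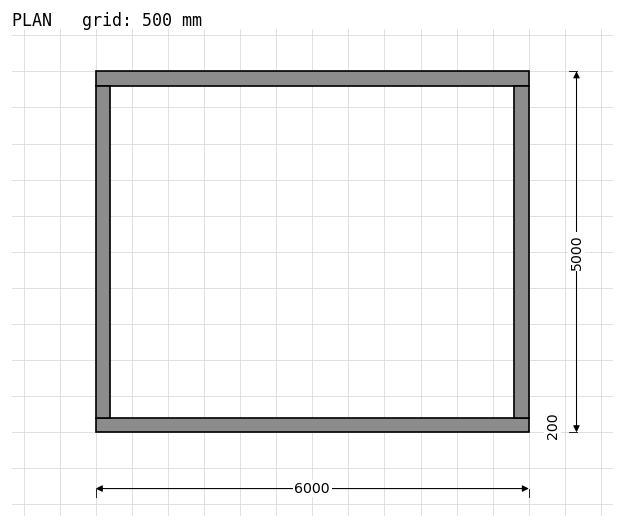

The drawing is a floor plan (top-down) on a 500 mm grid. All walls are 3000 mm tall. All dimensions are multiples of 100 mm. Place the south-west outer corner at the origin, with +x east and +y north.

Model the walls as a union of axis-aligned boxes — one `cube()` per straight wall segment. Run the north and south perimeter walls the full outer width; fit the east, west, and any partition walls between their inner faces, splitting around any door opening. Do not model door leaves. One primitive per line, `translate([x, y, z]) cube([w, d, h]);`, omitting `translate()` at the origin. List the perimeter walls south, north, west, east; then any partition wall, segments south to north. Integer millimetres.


cube([6000, 200, 3000]);
translate([0, 4800, 0]) cube([6000, 200, 3000]);
translate([0, 200, 0]) cube([200, 4600, 3000]);
translate([5800, 200, 0]) cube([200, 4600, 3000]);
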